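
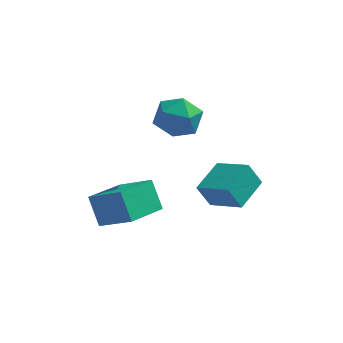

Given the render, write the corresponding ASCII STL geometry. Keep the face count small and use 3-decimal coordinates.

solid 
facet normal -0.454 0.080 0.888
outer loop
vertex -2.742 1.325 4.159
vertex -2.496 0.228 4.383
vertex -1.76 1.054 4.685
endloop
endfacet
facet normal -0.174 0.705 0.687
outer loop
vertex -2.742 1.325 4.159
vertex -1.76 1.054 4.685
vertex -1.769 1.853 3.863
endloop
endfacet
facet normal -0.462 0.885 0.060
outer loop
vertex -2.742 1.325 4.159
vertex -1.769 1.853 3.863
vertex -2.509 1.521 3.054
endloop
endfacet
facet normal -0.920 0.371 -0.128
outer loop
vertex -2.742 1.325 4.159
vertex -2.509 1.521 3.054
vertex -2.959 0.517 3.375
endloop
endfacet
facet normal -0.915 -0.127 0.384
outer loop
vertex -2.742 1.325 4.159
vertex -2.959 0.517 3.375
vertex -2.496 0.228 4.383
endloop
endfacet
facet normal 0.527 0.612 0.589
outer loop
vertex -1.769 1.853 3.863
vertex -1.76 1.054 4.685
vertex -0.921 1.083 3.905
endloop
endfacet
facet normal 0.074 -0.400 0.913
outer loop
vertex -1.76 1.054 4.685
vertex -2.496 0.228 4.383
vertex -1.371 0.079 4.226
endloop
endfacet
facet normal -0.672 -0.734 0.098
outer loop
vertex -2.496 0.228 4.383
vertex -2.959 0.517 3.375
vertex -2.111 -0.253 3.417
endloop
endfacet
facet normal -0.680 0.072 -0.729
outer loop
vertex -2.959 0.517 3.375
vertex -2.509 1.521 3.054
vertex -2.12 0.546 2.595
endloop
endfacet
facet normal 0.060 0.903 -0.426
outer loop
vertex -2.509 1.521 3.054
vertex -1.769 1.853 3.863
vertex -1.384 1.372 2.897
endloop
endfacet
facet normal 0.920 -0.371 0.128
outer loop
vertex -1.138 0.275 3.121
vertex -0.921 1.083 3.905
vertex -1.371 0.079 4.226
endloop
endfacet
facet normal 0.462 -0.885 -0.060
outer loop
vertex -1.138 0.275 3.121
vertex -1.371 0.079 4.226
vertex -2.111 -0.253 3.417
endloop
endfacet
facet normal 0.174 -0.705 -0.687
outer loop
vertex -1.138 0.275 3.121
vertex -2.111 -0.253 3.417
vertex -2.12 0.546 2.595
endloop
endfacet
facet normal 0.454 -0.080 -0.888
outer loop
vertex -1.138 0.275 3.121
vertex -2.12 0.546 2.595
vertex -1.384 1.372 2.897
endloop
endfacet
facet normal 0.915 0.127 -0.384
outer loop
vertex -1.138 0.275 3.121
vertex -1.384 1.372 2.897
vertex -0.921 1.083 3.905
endloop
endfacet
facet normal 0.680 -0.072 0.729
outer loop
vertex -1.371 0.079 4.226
vertex -0.921 1.083 3.905
vertex -1.76 1.054 4.685
endloop
endfacet
facet normal -0.060 -0.903 0.426
outer loop
vertex -2.111 -0.253 3.417
vertex -1.371 0.079 4.226
vertex -2.496 0.228 4.383
endloop
endfacet
facet normal -0.527 -0.612 -0.589
outer loop
vertex -2.12 0.546 2.595
vertex -2.111 -0.253 3.417
vertex -2.959 0.517 3.375
endloop
endfacet
facet normal -0.074 0.400 -0.913
outer loop
vertex -1.384 1.372 2.897
vertex -2.12 0.546 2.595
vertex -2.509 1.521 3.054
endloop
endfacet
facet normal 0.672 0.734 -0.098
outer loop
vertex -0.921 1.083 3.905
vertex -1.384 1.372 2.897
vertex -1.769 1.853 3.863
endloop
endfacet
facet normal -0.789 0.454 -0.414
outer loop
vertex -1.025 -0.166 -0.057
vertex -0.344 1.375 0.335
vertex -0.441 -0.147 -1.15
endloop
endfacet
facet normal -0.394 -0.891 -0.226
outer loop
vertex 0.964 -0.955 -0.415
vertex -1.025 -0.166 -0.057
vertex -0.441 -0.147 -1.15
endloop
endfacet
facet normal -0.789 0.454 -0.414
outer loop
vertex -0.441 -0.147 -1.15
vertex -0.344 1.375 0.335
vertex 0.24 1.394 -0.759
endloop
endfacet
facet normal 0.471 0.016 -0.882
outer loop
vertex 0.24 1.394 -0.759
vertex 0.964 -0.955 -0.415
vertex -0.441 -0.147 -1.15
endloop
endfacet
facet normal -0.471 -0.016 0.882
outer loop
vertex -1.025 -0.166 -0.057
vertex 1.061 0.567 1.07
vertex -0.344 1.375 0.335
endloop
endfacet
facet normal -0.394 -0.891 -0.226
outer loop
vertex 0.38 -0.974 0.679
vertex -1.025 -0.166 -0.057
vertex 0.964 -0.955 -0.415
endloop
endfacet
facet normal -0.471 -0.016 0.882
outer loop
vertex 0.38 -0.974 0.679
vertex 1.061 0.567 1.07
vertex -1.025 -0.166 -0.057
endloop
endfacet
facet normal 0.394 0.891 0.226
outer loop
vertex -0.344 1.375 0.335
vertex 1.061 0.567 1.07
vertex 0.24 1.394 -0.759
endloop
endfacet
facet normal 0.471 0.016 -0.882
outer loop
vertex 1.645 0.586 -0.023
vertex 0.964 -0.955 -0.415
vertex 0.24 1.394 -0.759
endloop
endfacet
facet normal 0.394 0.891 0.226
outer loop
vertex 0.24 1.394 -0.759
vertex 1.061 0.567 1.07
vertex 1.645 0.586 -0.023
endloop
endfacet
facet normal 0.789 -0.454 0.413
outer loop
vertex 1.645 0.586 -0.023
vertex 0.38 -0.974 0.679
vertex 0.964 -0.955 -0.415
endloop
endfacet
facet normal 0.789 -0.454 0.414
outer loop
vertex 1.061 0.567 1.07
vertex 0.38 -0.974 0.679
vertex 1.645 0.586 -0.023
endloop
endfacet
facet normal -0.370 0.477 0.797
outer loop
vertex -3.783 -2.701 1.55
vertex -2.76 -1.1 1.068
vertex -5.235 -2.086 0.508
endloop
endfacet
facet normal -0.522 -0.817 0.245
outer loop
vertex -4.68 -2.8 -0.688
vertex -3.783 -2.701 1.55
vertex -5.235 -2.086 0.508
endloop
endfacet
facet normal -0.370 0.476 0.798
outer loop
vertex -5.235 -2.086 0.508
vertex -2.76 -1.1 1.068
vertex -4.212 -0.485 0.027
endloop
endfacet
facet normal -0.768 0.326 -0.551
outer loop
vertex -4.212 -0.485 0.027
vertex -4.68 -2.8 -0.688
vertex -5.235 -2.086 0.508
endloop
endfacet
facet normal 0.769 -0.325 0.551
outer loop
vertex -3.783 -2.701 1.55
vertex -2.205 -1.814 -0.128
vertex -2.76 -1.1 1.068
endloop
endfacet
facet normal -0.522 -0.817 0.245
outer loop
vertex -3.228 -3.415 0.353
vertex -3.783 -2.701 1.55
vertex -4.68 -2.8 -0.688
endloop
endfacet
facet normal 0.769 -0.326 0.551
outer loop
vertex -3.228 -3.415 0.353
vertex -2.205 -1.814 -0.128
vertex -3.783 -2.701 1.55
endloop
endfacet
facet normal 0.522 0.817 -0.245
outer loop
vertex -2.76 -1.1 1.068
vertex -2.205 -1.814 -0.128
vertex -4.212 -0.485 0.027
endloop
endfacet
facet normal -0.769 0.325 -0.551
outer loop
vertex -3.657 -1.199 -1.17
vertex -4.68 -2.8 -0.688
vertex -4.212 -0.485 0.027
endloop
endfacet
facet normal 0.522 0.817 -0.245
outer loop
vertex -4.212 -0.485 0.027
vertex -2.205 -1.814 -0.128
vertex -3.657 -1.199 -1.17
endloop
endfacet
facet normal 0.370 -0.477 -0.798
outer loop
vertex -3.657 -1.199 -1.17
vertex -3.228 -3.415 0.353
vertex -4.68 -2.8 -0.688
endloop
endfacet
facet normal 0.371 -0.476 -0.797
outer loop
vertex -2.205 -1.814 -0.128
vertex -3.228 -3.415 0.353
vertex -3.657 -1.199 -1.17
endloop
endfacet

endsolid


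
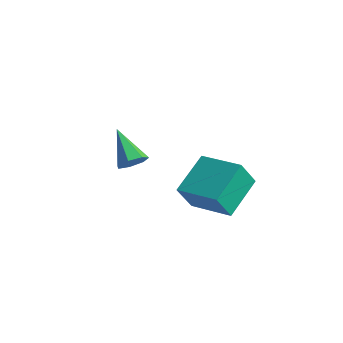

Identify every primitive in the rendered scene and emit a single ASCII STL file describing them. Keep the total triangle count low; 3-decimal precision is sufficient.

solid 
facet normal -0.977 -0.053 -0.208
outer loop
vertex 0.796 -0.654 -0.23
vertex 0.537 0.998 0.562
vertex 1.006 -0.077 -1.364
endloop
endfacet
facet normal 0.140 -0.893 -0.428
outer loop
vertex 2.803 0.022 -0.982
vertex 0.796 -0.654 -0.23
vertex 1.006 -0.077 -1.364
endloop
endfacet
facet normal -0.977 -0.054 -0.208
outer loop
vertex 1.006 -0.077 -1.364
vertex 0.537 0.998 0.562
vertex 0.746 1.575 -0.572
endloop
endfacet
facet normal 0.162 0.447 -0.880
outer loop
vertex 0.746 1.575 -0.572
vertex 2.803 0.022 -0.982
vertex 1.006 -0.077 -1.364
endloop
endfacet
facet normal -0.162 -0.447 0.880
outer loop
vertex 0.796 -0.654 -0.23
vertex 2.334 1.097 0.944
vertex 0.537 0.998 0.562
endloop
endfacet
facet normal 0.140 -0.893 -0.428
outer loop
vertex 2.594 -0.555 0.152
vertex 0.796 -0.654 -0.23
vertex 2.803 0.022 -0.982
endloop
endfacet
facet normal -0.162 -0.447 0.880
outer loop
vertex 2.594 -0.555 0.152
vertex 2.334 1.097 0.944
vertex 0.796 -0.654 -0.23
endloop
endfacet
facet normal -0.140 0.893 0.428
outer loop
vertex 0.537 0.998 0.562
vertex 2.334 1.097 0.944
vertex 0.746 1.575 -0.572
endloop
endfacet
facet normal 0.162 0.447 -0.880
outer loop
vertex 2.544 1.674 -0.19
vertex 2.803 0.022 -0.982
vertex 0.746 1.575 -0.572
endloop
endfacet
facet normal -0.140 0.893 0.428
outer loop
vertex 0.746 1.575 -0.572
vertex 2.334 1.097 0.944
vertex 2.544 1.674 -0.19
endloop
endfacet
facet normal 0.977 0.054 0.207
outer loop
vertex 2.544 1.674 -0.19
vertex 2.594 -0.555 0.152
vertex 2.803 0.022 -0.982
endloop
endfacet
facet normal 0.977 0.054 0.208
outer loop
vertex 2.334 1.097 0.944
vertex 2.594 -0.555 0.152
vertex 2.544 1.674 -0.19
endloop
endfacet
facet normal 0.754 -0.296 -0.587
outer loop
vertex -1.75 0.635 -0.537
vertex -2.084 0.101 -0.697
vertex -2.084 0.681 -0.989
endloop
endfacet
facet normal 0.022 0.996 0.085
outer loop
vertex -1.75 0.635 -0.537
vertex -2.084 0.681 -0.989
vertex -3.356 0.599 0.297
endloop
endfacet
facet normal 0.754 -0.296 -0.587
outer loop
vertex -2.084 0.681 -0.989
vertex -2.084 0.101 -0.697
vertex -2.418 0.29 -1.221
endloop
endfacet
facet normal -0.517 0.718 -0.466
outer loop
vertex -2.084 0.681 -0.989
vertex -2.418 0.29 -1.221
vertex -3.356 0.599 0.297
endloop
endfacet
facet normal 0.753 -0.297 -0.587
outer loop
vertex -2.418 0.29 -1.221
vertex -2.084 0.101 -0.697
vertex -2.501 -0.243 -1.058
endloop
endfacet
facet normal -0.853 -0.027 -0.522
outer loop
vertex -2.418 0.29 -1.221
vertex -2.501 -0.243 -1.058
vertex -3.356 0.599 0.297
endloop
endfacet
facet normal 0.753 -0.295 -0.588
outer loop
vertex -2.501 -0.243 -1.058
vertex -2.084 0.101 -0.697
vertex -2.269 -0.518 -0.623
endloop
endfacet
facet normal -0.732 -0.680 -0.039
outer loop
vertex -2.501 -0.243 -1.058
vertex -2.269 -0.518 -0.623
vertex -3.356 0.599 0.297
endloop
endfacet
facet normal 0.753 -0.295 -0.588
outer loop
vertex -2.269 -0.518 -0.623
vertex -2.084 0.101 -0.697
vertex -1.898 -0.327 -0.244
endloop
endfacet
facet normal -0.246 -0.747 0.617
outer loop
vertex -2.269 -0.518 -0.623
vertex -1.898 -0.327 -0.244
vertex -3.356 0.599 0.297
endloop
endfacet
facet normal 0.753 -0.295 -0.588
outer loop
vertex -1.898 -0.327 -0.244
vertex -2.084 0.101 -0.697
vertex -1.667 0.186 -0.206
endloop
endfacet
facet normal 0.240 -0.179 0.954
outer loop
vertex -1.898 -0.327 -0.244
vertex -1.667 0.186 -0.206
vertex -3.356 0.599 0.297
endloop
endfacet
facet normal 0.753 -0.295 -0.588
outer loop
vertex -1.667 0.186 -0.206
vertex -2.084 0.101 -0.697
vertex -1.75 0.635 -0.537
endloop
endfacet
facet normal 0.360 0.596 0.718
outer loop
vertex -1.667 0.186 -0.206
vertex -1.75 0.635 -0.537
vertex -3.356 0.599 0.297
endloop
endfacet

endsolid


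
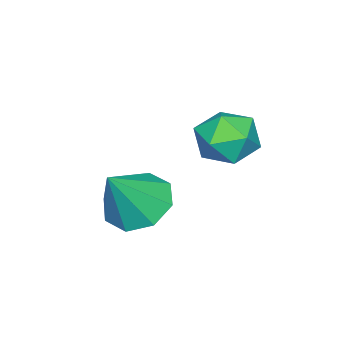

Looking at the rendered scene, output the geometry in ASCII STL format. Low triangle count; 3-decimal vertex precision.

solid 
facet normal -0.811 0.584 0.040
outer loop
vertex -3.21 -0.383 0.22
vertex -3.784 -1.185 0.292
vertex -3.433 -0.754 1.109
endloop
endfacet
facet normal -0.244 0.915 0.321
outer loop
vertex -3.21 -0.383 0.22
vertex -3.433 -0.754 1.109
vertex -2.514 -0.442 0.919
endloop
endfacet
facet normal 0.263 0.948 -0.181
outer loop
vertex -3.21 -0.383 0.22
vertex -2.514 -0.442 0.919
vertex -2.297 -0.681 -0.015
endloop
endfacet
facet normal 0.009 0.637 -0.771
outer loop
vertex -3.21 -0.383 0.22
vertex -2.297 -0.681 -0.015
vertex -3.082 -1.139 -0.403
endloop
endfacet
facet normal -0.655 0.412 -0.634
outer loop
vertex -3.21 -0.383 0.22
vertex -3.082 -1.139 -0.403
vertex -3.784 -1.185 0.292
endloop
endfacet
facet normal 0.003 0.515 0.857
outer loop
vertex -2.514 -0.442 0.919
vertex -3.433 -0.754 1.109
vertex -2.658 -1.281 1.423
endloop
endfacet
facet normal -0.915 -0.021 0.404
outer loop
vertex -3.433 -0.754 1.109
vertex -3.784 -1.185 0.292
vertex -3.443 -1.739 1.035
endloop
endfacet
facet normal -0.661 -0.300 -0.688
outer loop
vertex -3.784 -1.185 0.292
vertex -3.082 -1.139 -0.403
vertex -3.226 -1.978 0.101
endloop
endfacet
facet normal 0.412 0.064 -0.909
outer loop
vertex -3.082 -1.139 -0.403
vertex -2.297 -0.681 -0.015
vertex -2.307 -1.666 -0.089
endloop
endfacet
facet normal 0.822 0.567 0.046
outer loop
vertex -2.297 -0.681 -0.015
vertex -2.514 -0.442 0.919
vertex -1.956 -1.235 0.728
endloop
endfacet
facet normal -0.009 -0.637 0.771
outer loop
vertex -2.53 -2.037 0.8
vertex -2.658 -1.281 1.423
vertex -3.443 -1.739 1.035
endloop
endfacet
facet normal -0.263 -0.948 0.181
outer loop
vertex -2.53 -2.037 0.8
vertex -3.443 -1.739 1.035
vertex -3.226 -1.978 0.101
endloop
endfacet
facet normal 0.244 -0.915 -0.321
outer loop
vertex -2.53 -2.037 0.8
vertex -3.226 -1.978 0.101
vertex -2.307 -1.666 -0.089
endloop
endfacet
facet normal 0.811 -0.584 -0.040
outer loop
vertex -2.53 -2.037 0.8
vertex -2.307 -1.666 -0.089
vertex -1.956 -1.235 0.728
endloop
endfacet
facet normal 0.655 -0.412 0.634
outer loop
vertex -2.53 -2.037 0.8
vertex -1.956 -1.235 0.728
vertex -2.658 -1.281 1.423
endloop
endfacet
facet normal -0.412 -0.064 0.909
outer loop
vertex -3.443 -1.739 1.035
vertex -2.658 -1.281 1.423
vertex -3.433 -0.754 1.109
endloop
endfacet
facet normal -0.822 -0.567 -0.046
outer loop
vertex -3.226 -1.978 0.101
vertex -3.443 -1.739 1.035
vertex -3.784 -1.185 0.292
endloop
endfacet
facet normal -0.003 -0.515 -0.857
outer loop
vertex -2.307 -1.666 -0.089
vertex -3.226 -1.978 0.101
vertex -3.082 -1.139 -0.403
endloop
endfacet
facet normal 0.915 0.021 -0.404
outer loop
vertex -1.956 -1.235 0.728
vertex -2.307 -1.666 -0.089
vertex -2.297 -0.681 -0.015
endloop
endfacet
facet normal 0.661 0.300 0.688
outer loop
vertex -2.658 -1.281 1.423
vertex -1.956 -1.235 0.728
vertex -2.514 -0.442 0.919
endloop
endfacet
facet normal -0.579 0.139 -0.803
outer loop
vertex -1.604 -2.712 -2.719
vertex -2.203 -3.577 -2.437
vertex -2.243 -2.509 -2.223
endloop
endfacet
facet normal 0.516 0.784 0.344
outer loop
vertex -1.604 -2.712 -2.719
vertex -2.243 -2.509 -2.223
vertex -1.097 -3.843 -0.903
endloop
endfacet
facet normal -0.579 0.139 -0.803
outer loop
vertex -2.243 -2.509 -2.223
vertex -2.203 -3.577 -2.437
vertex -2.859 -2.932 -1.852
endloop
endfacet
facet normal -0.035 0.687 0.725
outer loop
vertex -2.243 -2.509 -2.223
vertex -2.859 -2.932 -1.852
vertex -1.097 -3.843 -0.903
endloop
endfacet
facet normal -0.579 0.140 -0.803
outer loop
vertex -2.859 -2.932 -1.852
vertex -2.203 -3.577 -2.437
vertex -3.091 -3.733 -1.824
endloop
endfacet
facet normal -0.408 0.150 0.901
outer loop
vertex -2.859 -2.932 -1.852
vertex -3.091 -3.733 -1.824
vertex -1.097 -3.843 -0.903
endloop
endfacet
facet normal -0.579 0.140 -0.803
outer loop
vertex -3.091 -3.733 -1.824
vertex -2.203 -3.577 -2.437
vertex -2.803 -4.442 -2.155
endloop
endfacet
facet normal -0.383 -0.514 0.768
outer loop
vertex -3.091 -3.733 -1.824
vertex -2.803 -4.442 -2.155
vertex -1.097 -3.843 -0.903
endloop
endfacet
facet normal -0.579 0.139 -0.804
outer loop
vertex -2.803 -4.442 -2.155
vertex -2.203 -3.577 -2.437
vertex -2.163 -4.645 -2.651
endloop
endfacet
facet normal 0.024 -0.914 0.405
outer loop
vertex -2.803 -4.442 -2.155
vertex -2.163 -4.645 -2.651
vertex -1.097 -3.843 -0.903
endloop
endfacet
facet normal -0.579 0.139 -0.803
outer loop
vertex -2.163 -4.645 -2.651
vertex -2.203 -3.577 -2.437
vertex -1.547 -4.222 -3.022
endloop
endfacet
facet normal 0.576 -0.817 0.024
outer loop
vertex -2.163 -4.645 -2.651
vertex -1.547 -4.222 -3.022
vertex -1.097 -3.843 -0.903
endloop
endfacet
facet normal -0.579 0.139 -0.803
outer loop
vertex -1.547 -4.222 -3.022
vertex -2.203 -3.577 -2.437
vertex -1.316 -3.421 -3.05
endloop
endfacet
facet normal 0.948 -0.279 -0.152
outer loop
vertex -1.547 -4.222 -3.022
vertex -1.316 -3.421 -3.05
vertex -1.097 -3.843 -0.903
endloop
endfacet
facet normal -0.579 0.139 -0.803
outer loop
vertex -1.316 -3.421 -3.05
vertex -2.203 -3.577 -2.437
vertex -1.604 -2.712 -2.719
endloop
endfacet
facet normal 0.923 0.384 -0.019
outer loop
vertex -1.316 -3.421 -3.05
vertex -1.604 -2.712 -2.719
vertex -1.097 -3.843 -0.903
endloop
endfacet

endsolid


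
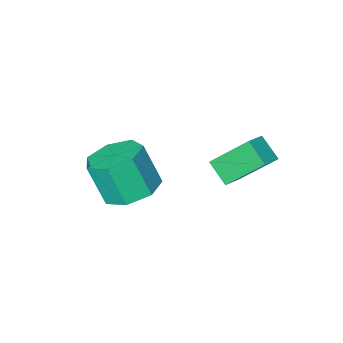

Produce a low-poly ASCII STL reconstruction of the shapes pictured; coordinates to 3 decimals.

solid 
facet normal -0.209 0.360 -0.909
outer loop
vertex 0.034 -0.63 -2.153
vertex -1.012 -0.677 -1.931
vertex -0.331 0.132 -1.767
endloop
endfacet
facet normal 0.895 0.444 -0.030
outer loop
vertex 0.034 -0.63 -2.153
vertex -0.331 0.132 -1.767
vertex 0.398 -1.256 -0.571
endloop
endfacet
facet normal 0.895 0.444 -0.030
outer loop
vertex 0.398 -1.256 -0.571
vertex -0.331 0.132 -1.767
vertex 0.033 -0.494 -0.185
endloop
endfacet
facet normal 0.209 -0.360 0.909
outer loop
vertex 0.398 -1.256 -0.571
vertex 0.033 -0.494 -0.185
vertex -0.648 -1.303 -0.349
endloop
endfacet
facet normal -0.209 0.360 -0.909
outer loop
vertex -0.331 0.132 -1.767
vertex -1.012 -0.677 -1.931
vertex -1.209 0.285 -1.505
endloop
endfacet
facet normal 0.251 0.918 0.306
outer loop
vertex -0.331 0.132 -1.767
vertex -1.209 0.285 -1.505
vertex 0.033 -0.494 -0.185
endloop
endfacet
facet normal 0.251 0.918 0.306
outer loop
vertex 0.033 -0.494 -0.185
vertex -1.209 0.285 -1.505
vertex -0.844 -0.342 0.077
endloop
endfacet
facet normal 0.209 -0.360 0.909
outer loop
vertex 0.033 -0.494 -0.185
vertex -0.844 -0.342 0.077
vertex -0.648 -1.303 -0.349
endloop
endfacet
facet normal -0.210 0.360 -0.909
outer loop
vertex -1.209 0.285 -1.505
vertex -1.012 -0.677 -1.931
vertex -1.938 -0.287 -1.563
endloop
endfacet
facet normal -0.583 0.701 0.412
outer loop
vertex -1.209 0.285 -1.505
vertex -1.938 -0.287 -1.563
vertex -0.844 -0.342 0.077
endloop
endfacet
facet normal -0.582 0.702 0.411
outer loop
vertex -0.844 -0.342 0.077
vertex -1.938 -0.287 -1.563
vertex -1.574 -0.913 0.019
endloop
endfacet
facet normal 0.210 -0.360 0.909
outer loop
vertex -0.844 -0.342 0.077
vertex -1.574 -0.913 0.019
vertex -0.648 -1.303 -0.349
endloop
endfacet
facet normal -0.209 0.361 -0.909
outer loop
vertex -1.938 -0.287 -1.563
vertex -1.012 -0.677 -1.931
vertex -1.97 -1.152 -1.899
endloop
endfacet
facet normal -0.977 -0.044 0.207
outer loop
vertex -1.938 -0.287 -1.563
vertex -1.97 -1.152 -1.899
vertex -1.574 -0.913 0.019
endloop
endfacet
facet normal -0.977 -0.044 0.207
outer loop
vertex -1.574 -0.913 0.019
vertex -1.97 -1.152 -1.899
vertex -1.606 -1.778 -0.317
endloop
endfacet
facet normal 0.209 -0.361 0.909
outer loop
vertex -1.574 -0.913 0.019
vertex -1.606 -1.778 -0.317
vertex -0.648 -1.303 -0.349
endloop
endfacet
facet normal -0.209 0.360 -0.909
outer loop
vertex -1.97 -1.152 -1.899
vertex -1.012 -0.677 -1.931
vertex -1.281 -1.659 -2.258
endloop
endfacet
facet normal -0.636 -0.756 -0.153
outer loop
vertex -1.97 -1.152 -1.899
vertex -1.281 -1.659 -2.258
vertex -1.606 -1.778 -0.317
endloop
endfacet
facet normal -0.637 -0.756 -0.153
outer loop
vertex -1.606 -1.778 -0.317
vertex -1.281 -1.659 -2.258
vertex -0.917 -2.286 -0.676
endloop
endfacet
facet normal 0.209 -0.360 0.909
outer loop
vertex -1.606 -1.778 -0.317
vertex -0.917 -2.286 -0.676
vertex -0.648 -1.303 -0.349
endloop
endfacet
facet normal -0.209 0.360 -0.909
outer loop
vertex -1.281 -1.659 -2.258
vertex -1.012 -0.677 -1.931
vertex -0.389 -1.427 -2.371
endloop
endfacet
facet normal 0.183 -0.899 -0.398
outer loop
vertex -1.281 -1.659 -2.258
vertex -0.389 -1.427 -2.371
vertex -0.917 -2.286 -0.676
endloop
endfacet
facet normal 0.184 -0.899 -0.398
outer loop
vertex -0.917 -2.286 -0.676
vertex -0.389 -1.427 -2.371
vertex -0.025 -2.053 -0.789
endloop
endfacet
facet normal 0.209 -0.360 0.909
outer loop
vertex -0.917 -2.286 -0.676
vertex -0.025 -2.053 -0.789
vertex -0.648 -1.303 -0.349
endloop
endfacet
facet normal -0.209 0.360 -0.909
outer loop
vertex -0.389 -1.427 -2.371
vertex -1.012 -0.677 -1.931
vertex 0.034 -0.63 -2.153
endloop
endfacet
facet normal 0.865 -0.365 -0.344
outer loop
vertex -0.389 -1.427 -2.371
vertex 0.034 -0.63 -2.153
vertex -0.025 -2.053 -0.789
endloop
endfacet
facet normal 0.865 -0.365 -0.344
outer loop
vertex -0.025 -2.053 -0.789
vertex 0.034 -0.63 -2.153
vertex 0.398 -1.256 -0.571
endloop
endfacet
facet normal 0.209 -0.360 0.909
outer loop
vertex -0.025 -2.053 -0.789
vertex 0.398 -1.256 -0.571
vertex -0.648 -1.303 -0.349
endloop
endfacet
facet normal -0.841 -0.406 -0.358
outer loop
vertex -3.363 1.242 0.321
vertex -4.322 2.087 1.616
vertex -3.49 2.06 -0.308
endloop
endfacet
facet normal 0.527 -0.465 -0.711
outer loop
vertex -2.758 2.413 0.004
vertex -3.363 1.242 0.321
vertex -3.49 2.06 -0.308
endloop
endfacet
facet normal -0.841 -0.405 -0.358
outer loop
vertex -3.49 2.06 -0.308
vertex -4.322 2.087 1.616
vertex -4.449 2.906 0.988
endloop
endfacet
facet normal -0.122 0.787 -0.604
outer loop
vertex -4.449 2.906 0.988
vertex -2.758 2.413 0.004
vertex -3.49 2.06 -0.308
endloop
endfacet
facet normal 0.122 -0.787 0.604
outer loop
vertex -3.363 1.242 0.321
vertex -3.59 2.44 1.928
vertex -4.322 2.087 1.616
endloop
endfacet
facet normal 0.526 -0.465 -0.712
outer loop
vertex -2.631 1.594 0.632
vertex -3.363 1.242 0.321
vertex -2.758 2.413 0.004
endloop
endfacet
facet normal 0.122 -0.787 0.604
outer loop
vertex -2.631 1.594 0.632
vertex -3.59 2.44 1.928
vertex -3.363 1.242 0.321
endloop
endfacet
facet normal -0.527 0.464 0.712
outer loop
vertex -4.322 2.087 1.616
vertex -3.59 2.44 1.928
vertex -4.449 2.906 0.988
endloop
endfacet
facet normal -0.122 0.787 -0.604
outer loop
vertex -3.717 3.258 1.299
vertex -2.758 2.413 0.004
vertex -4.449 2.906 0.988
endloop
endfacet
facet normal -0.526 0.466 0.712
outer loop
vertex -4.449 2.906 0.988
vertex -3.59 2.44 1.928
vertex -3.717 3.258 1.299
endloop
endfacet
facet normal 0.841 0.405 0.358
outer loop
vertex -3.717 3.258 1.299
vertex -2.631 1.594 0.632
vertex -2.758 2.413 0.004
endloop
endfacet
facet normal 0.841 0.406 0.358
outer loop
vertex -3.59 2.44 1.928
vertex -2.631 1.594 0.632
vertex -3.717 3.258 1.299
endloop
endfacet

endsolid


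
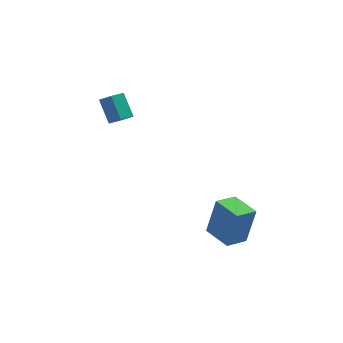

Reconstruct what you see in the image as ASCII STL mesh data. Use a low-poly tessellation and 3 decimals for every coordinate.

solid 
facet normal 0.405 -0.529 -0.746
outer loop
vertex -0.489 -0.855 0.423
vertex -0.885 -1.233 0.476
vertex -0.955 -0.807 0.136
endloop
endfacet
facet normal 0.341 0.844 -0.413
outer loop
vertex -0.489 -0.855 0.423
vertex -0.955 -0.807 0.136
vertex -0.94 -0.268 1.251
endloop
endfacet
facet normal 0.340 0.845 -0.413
outer loop
vertex -0.94 -0.268 1.251
vertex -0.955 -0.807 0.136
vertex -1.406 -0.221 0.963
endloop
endfacet
facet normal -0.407 0.528 0.745
outer loop
vertex -0.94 -0.268 1.251
vertex -1.406 -0.221 0.963
vertex -1.335 -0.647 1.304
endloop
endfacet
facet normal 0.406 -0.528 -0.746
outer loop
vertex -0.955 -0.807 0.136
vertex -0.885 -1.233 0.476
vertex -1.351 -1.185 0.188
endloop
endfacet
facet normal -0.562 0.498 -0.660
outer loop
vertex -0.955 -0.807 0.136
vertex -1.351 -1.185 0.188
vertex -1.406 -0.221 0.963
endloop
endfacet
facet normal -0.563 0.498 -0.659
outer loop
vertex -1.406 -0.221 0.963
vertex -1.351 -1.185 0.188
vertex -1.802 -0.599 1.016
endloop
endfacet
facet normal -0.405 0.529 0.745
outer loop
vertex -1.406 -0.221 0.963
vertex -1.802 -0.599 1.016
vertex -1.335 -0.647 1.304
endloop
endfacet
facet normal 0.406 -0.528 -0.746
outer loop
vertex -1.351 -1.185 0.188
vertex -0.885 -1.233 0.476
vertex -1.28 -1.612 0.529
endloop
endfacet
facet normal -0.905 -0.348 -0.247
outer loop
vertex -1.351 -1.185 0.188
vertex -1.28 -1.612 0.529
vertex -1.802 -0.599 1.016
endloop
endfacet
facet normal -0.905 -0.348 -0.246
outer loop
vertex -1.802 -0.599 1.016
vertex -1.28 -1.612 0.529
vertex -1.731 -1.025 1.357
endloop
endfacet
facet normal -0.405 0.529 0.745
outer loop
vertex -1.802 -0.599 1.016
vertex -1.731 -1.025 1.357
vertex -1.335 -0.647 1.304
endloop
endfacet
facet normal 0.407 -0.528 -0.745
outer loop
vertex -1.28 -1.612 0.529
vertex -0.885 -1.233 0.476
vertex -0.814 -1.659 0.817
endloop
endfacet
facet normal -0.341 -0.845 0.413
outer loop
vertex -1.28 -1.612 0.529
vertex -0.814 -1.659 0.817
vertex -1.731 -1.025 1.357
endloop
endfacet
facet normal -0.341 -0.845 0.413
outer loop
vertex -1.731 -1.025 1.357
vertex -0.814 -1.659 0.817
vertex -1.265 -1.073 1.644
endloop
endfacet
facet normal -0.405 0.529 0.746
outer loop
vertex -1.731 -1.025 1.357
vertex -1.265 -1.073 1.644
vertex -1.335 -0.647 1.304
endloop
endfacet
facet normal 0.405 -0.529 -0.745
outer loop
vertex -0.814 -1.659 0.817
vertex -0.885 -1.233 0.476
vertex -0.418 -1.281 0.764
endloop
endfacet
facet normal 0.563 -0.498 0.660
outer loop
vertex -0.814 -1.659 0.817
vertex -0.418 -1.281 0.764
vertex -1.265 -1.073 1.644
endloop
endfacet
facet normal 0.563 -0.499 0.659
outer loop
vertex -1.265 -1.073 1.644
vertex -0.418 -1.281 0.764
vertex -0.869 -0.695 1.592
endloop
endfacet
facet normal -0.406 0.528 0.746
outer loop
vertex -1.265 -1.073 1.644
vertex -0.869 -0.695 1.592
vertex -1.335 -0.647 1.304
endloop
endfacet
facet normal 0.405 -0.529 -0.745
outer loop
vertex -0.418 -1.281 0.764
vertex -0.885 -1.233 0.476
vertex -0.489 -0.855 0.423
endloop
endfacet
facet normal 0.905 0.348 0.246
outer loop
vertex -0.418 -1.281 0.764
vertex -0.489 -0.855 0.423
vertex -0.869 -0.695 1.592
endloop
endfacet
facet normal 0.905 0.347 0.247
outer loop
vertex -0.869 -0.695 1.592
vertex -0.489 -0.855 0.423
vertex -0.94 -0.268 1.251
endloop
endfacet
facet normal -0.406 0.528 0.746
outer loop
vertex -0.869 -0.695 1.592
vertex -0.94 -0.268 1.251
vertex -1.335 -0.647 1.304
endloop
endfacet
facet normal -0.660 -0.717 0.224
outer loop
vertex 3.733 -3.708 -2.551
vertex 2.865 -2.883 -2.471
vertex 3.407 -3.898 -4.117
endloop
endfacet
facet normal 0.723 -0.688 -0.067
outer loop
vertex 4.035 -3.217 -4.329
vertex 3.733 -3.708 -2.551
vertex 3.407 -3.898 -4.117
endloop
endfacet
facet normal -0.661 -0.716 0.224
outer loop
vertex 3.407 -3.898 -4.117
vertex 2.865 -2.883 -2.471
vertex 2.54 -3.072 -4.036
endloop
endfacet
facet normal -0.202 -0.117 -0.972
outer loop
vertex 2.54 -3.072 -4.036
vertex 4.035 -3.217 -4.329
vertex 3.407 -3.898 -4.117
endloop
endfacet
facet normal 0.201 0.117 0.973
outer loop
vertex 3.733 -3.708 -2.551
vertex 3.493 -2.202 -2.683
vertex 2.865 -2.883 -2.471
endloop
endfacet
facet normal 0.723 -0.688 -0.067
outer loop
vertex 4.36 -3.028 -2.764
vertex 3.733 -3.708 -2.551
vertex 4.035 -3.217 -4.329
endloop
endfacet
facet normal 0.203 0.118 0.972
outer loop
vertex 4.36 -3.028 -2.764
vertex 3.493 -2.202 -2.683
vertex 3.733 -3.708 -2.551
endloop
endfacet
facet normal -0.723 0.688 0.067
outer loop
vertex 2.865 -2.883 -2.471
vertex 3.493 -2.202 -2.683
vertex 2.54 -3.072 -4.036
endloop
endfacet
facet normal -0.202 -0.118 -0.972
outer loop
vertex 3.167 -2.392 -4.249
vertex 4.035 -3.217 -4.329
vertex 2.54 -3.072 -4.036
endloop
endfacet
facet normal -0.723 0.688 0.067
outer loop
vertex 2.54 -3.072 -4.036
vertex 3.493 -2.202 -2.683
vertex 3.167 -2.392 -4.249
endloop
endfacet
facet normal 0.661 0.717 -0.224
outer loop
vertex 3.167 -2.392 -4.249
vertex 4.36 -3.028 -2.764
vertex 4.035 -3.217 -4.329
endloop
endfacet
facet normal 0.661 0.716 -0.224
outer loop
vertex 3.493 -2.202 -2.683
vertex 4.36 -3.028 -2.764
vertex 3.167 -2.392 -4.249
endloop
endfacet

endsolid


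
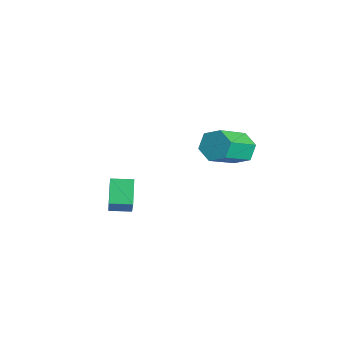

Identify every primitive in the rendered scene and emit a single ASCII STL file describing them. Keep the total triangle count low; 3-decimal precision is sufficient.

solid 
facet normal -0.136 0.718 -0.682
outer loop
vertex 2.309 3.272 2.885
vertex 1.81 2.84 2.53
vertex 1.583 3.309 3.069
endloop
endfacet
facet normal 0.210 0.694 0.689
outer loop
vertex 2.309 3.272 2.885
vertex 1.583 3.309 3.069
vertex 2.61 1.692 4.385
endloop
endfacet
facet normal 0.211 0.694 0.688
outer loop
vertex 2.61 1.692 4.385
vertex 1.583 3.309 3.069
vertex 1.884 1.729 4.57
endloop
endfacet
facet normal 0.137 -0.719 0.682
outer loop
vertex 2.61 1.692 4.385
vertex 1.884 1.729 4.57
vertex 2.11 1.26 4.03
endloop
endfacet
facet normal -0.136 0.718 -0.682
outer loop
vertex 1.583 3.309 3.069
vertex 1.81 2.84 2.53
vertex 1.084 2.877 2.714
endloop
endfacet
facet normal -0.733 0.389 0.557
outer loop
vertex 1.583 3.309 3.069
vertex 1.084 2.877 2.714
vertex 1.884 1.729 4.57
endloop
endfacet
facet normal -0.733 0.390 0.557
outer loop
vertex 1.884 1.729 4.57
vertex 1.084 2.877 2.714
vertex 1.384 1.297 4.215
endloop
endfacet
facet normal 0.137 -0.719 0.682
outer loop
vertex 1.884 1.729 4.57
vertex 1.384 1.297 4.215
vertex 2.11 1.26 4.03
endloop
endfacet
facet normal -0.136 0.718 -0.682
outer loop
vertex 1.084 2.877 2.714
vertex 1.81 2.84 2.53
vertex 1.31 2.408 2.175
endloop
endfacet
facet normal -0.944 -0.304 -0.131
outer loop
vertex 1.084 2.877 2.714
vertex 1.31 2.408 2.175
vertex 1.384 1.297 4.215
endloop
endfacet
facet normal -0.943 -0.305 -0.132
outer loop
vertex 1.384 1.297 4.215
vertex 1.31 2.408 2.175
vertex 1.611 0.828 3.675
endloop
endfacet
facet normal 0.137 -0.719 0.682
outer loop
vertex 1.384 1.297 4.215
vertex 1.611 0.828 3.675
vertex 2.11 1.26 4.03
endloop
endfacet
facet normal -0.137 0.719 -0.682
outer loop
vertex 1.31 2.408 2.175
vertex 1.81 2.84 2.53
vertex 2.036 2.371 1.99
endloop
endfacet
facet normal -0.211 -0.694 -0.689
outer loop
vertex 1.31 2.408 2.175
vertex 2.036 2.371 1.99
vertex 1.611 0.828 3.675
endloop
endfacet
facet normal -0.210 -0.694 -0.689
outer loop
vertex 1.611 0.828 3.675
vertex 2.036 2.371 1.99
vertex 2.337 0.791 3.491
endloop
endfacet
facet normal 0.136 -0.718 0.682
outer loop
vertex 1.611 0.828 3.675
vertex 2.337 0.791 3.491
vertex 2.11 1.26 4.03
endloop
endfacet
facet normal -0.137 0.719 -0.682
outer loop
vertex 2.036 2.371 1.99
vertex 1.81 2.84 2.53
vertex 2.536 2.803 2.345
endloop
endfacet
facet normal 0.733 -0.390 -0.558
outer loop
vertex 2.036 2.371 1.99
vertex 2.536 2.803 2.345
vertex 2.337 0.791 3.491
endloop
endfacet
facet normal 0.734 -0.390 -0.557
outer loop
vertex 2.337 0.791 3.491
vertex 2.536 2.803 2.345
vertex 2.836 1.223 3.846
endloop
endfacet
facet normal 0.136 -0.718 0.682
outer loop
vertex 2.337 0.791 3.491
vertex 2.836 1.223 3.846
vertex 2.11 1.26 4.03
endloop
endfacet
facet normal -0.137 0.719 -0.682
outer loop
vertex 2.536 2.803 2.345
vertex 1.81 2.84 2.53
vertex 2.309 3.272 2.885
endloop
endfacet
facet normal 0.943 0.305 0.132
outer loop
vertex 2.536 2.803 2.345
vertex 2.309 3.272 2.885
vertex 2.836 1.223 3.846
endloop
endfacet
facet normal 0.944 0.304 0.131
outer loop
vertex 2.836 1.223 3.846
vertex 2.309 3.272 2.885
vertex 2.61 1.692 4.385
endloop
endfacet
facet normal 0.136 -0.718 0.682
outer loop
vertex 2.836 1.223 3.846
vertex 2.61 1.692 4.385
vertex 2.11 1.26 4.03
endloop
endfacet
facet normal -0.426 0.277 -0.861
outer loop
vertex -0.237 -2.272 1.548
vertex 0.348 -1.526 1.499
vertex 0.531 -2.913 0.962
endloop
endfacet
facet normal -0.616 -0.786 0.052
outer loop
vertex 1.332 -3.434 2.581
vertex -0.237 -2.272 1.548
vertex 0.531 -2.913 0.962
endloop
endfacet
facet normal -0.425 0.277 -0.862
outer loop
vertex 0.531 -2.913 0.962
vertex 0.348 -1.526 1.499
vertex 1.117 -2.167 0.913
endloop
endfacet
facet normal 0.662 -0.553 -0.506
outer loop
vertex 1.117 -2.167 0.913
vertex 1.332 -3.434 2.581
vertex 0.531 -2.913 0.962
endloop
endfacet
facet normal -0.662 0.553 0.506
outer loop
vertex -0.237 -2.272 1.548
vertex 1.149 -2.047 3.118
vertex 0.348 -1.526 1.499
endloop
endfacet
facet normal -0.616 -0.786 0.051
outer loop
vertex 0.563 -2.793 3.167
vertex -0.237 -2.272 1.548
vertex 1.332 -3.434 2.581
endloop
endfacet
facet normal -0.662 0.553 0.505
outer loop
vertex 0.563 -2.793 3.167
vertex 1.149 -2.047 3.118
vertex -0.237 -2.272 1.548
endloop
endfacet
facet normal 0.616 0.786 -0.052
outer loop
vertex 0.348 -1.526 1.499
vertex 1.149 -2.047 3.118
vertex 1.117 -2.167 0.913
endloop
endfacet
facet normal 0.663 -0.553 -0.505
outer loop
vertex 1.917 -2.688 2.532
vertex 1.332 -3.434 2.581
vertex 1.117 -2.167 0.913
endloop
endfacet
facet normal 0.616 0.786 -0.052
outer loop
vertex 1.117 -2.167 0.913
vertex 1.149 -2.047 3.118
vertex 1.917 -2.688 2.532
endloop
endfacet
facet normal 0.426 -0.277 0.861
outer loop
vertex 1.917 -2.688 2.532
vertex 0.563 -2.793 3.167
vertex 1.332 -3.434 2.581
endloop
endfacet
facet normal 0.425 -0.278 0.861
outer loop
vertex 1.149 -2.047 3.118
vertex 0.563 -2.793 3.167
vertex 1.917 -2.688 2.532
endloop
endfacet

endsolid


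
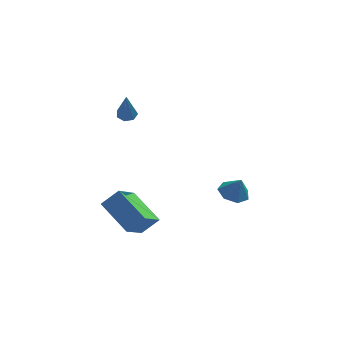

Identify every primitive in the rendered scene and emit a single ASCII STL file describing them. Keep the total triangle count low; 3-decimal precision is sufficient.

solid 
facet normal -0.738 -0.201 -0.644
outer loop
vertex -3.187 -2.977 -1.457
vertex -2.447 -1.498 -2.767
vertex -1.971 -4.421 -2.4
endloop
endfacet
facet normal -0.351 -0.701 0.621
outer loop
vertex -1.093 -4.182 -1.633
vertex -3.187 -2.977 -1.457
vertex -1.971 -4.421 -2.4
endloop
endfacet
facet normal -0.738 -0.201 -0.644
outer loop
vertex -1.971 -4.421 -2.4
vertex -2.447 -1.498 -2.767
vertex -1.231 -2.942 -3.71
endloop
endfacet
facet normal 0.577 -0.684 -0.447
outer loop
vertex -1.231 -2.942 -3.71
vertex -1.093 -4.182 -1.633
vertex -1.971 -4.421 -2.4
endloop
endfacet
facet normal -0.577 0.684 0.447
outer loop
vertex -3.187 -2.977 -1.457
vertex -1.569 -1.259 -2.0
vertex -2.447 -1.498 -2.767
endloop
endfacet
facet normal -0.351 -0.701 0.621
outer loop
vertex -2.309 -2.738 -0.69
vertex -3.187 -2.977 -1.457
vertex -1.093 -4.182 -1.633
endloop
endfacet
facet normal -0.577 0.684 0.447
outer loop
vertex -2.309 -2.738 -0.69
vertex -1.569 -1.259 -2.0
vertex -3.187 -2.977 -1.457
endloop
endfacet
facet normal 0.351 0.701 -0.621
outer loop
vertex -2.447 -1.498 -2.767
vertex -1.569 -1.259 -2.0
vertex -1.231 -2.942 -3.71
endloop
endfacet
facet normal 0.577 -0.684 -0.447
outer loop
vertex -0.353 -2.703 -2.943
vertex -1.093 -4.182 -1.633
vertex -1.231 -2.942 -3.71
endloop
endfacet
facet normal 0.351 0.701 -0.621
outer loop
vertex -1.231 -2.942 -3.71
vertex -1.569 -1.259 -2.0
vertex -0.353 -2.703 -2.943
endloop
endfacet
facet normal 0.738 0.201 0.644
outer loop
vertex -0.353 -2.703 -2.943
vertex -2.309 -2.738 -0.69
vertex -1.093 -4.182 -1.633
endloop
endfacet
facet normal 0.738 0.201 0.644
outer loop
vertex -1.569 -1.259 -2.0
vertex -2.309 -2.738 -0.69
vertex -0.353 -2.703 -2.943
endloop
endfacet
facet normal -0.314 0.172 -0.934
outer loop
vertex 4.262 1.379 -3.984
vertex 3.505 0.992 -3.801
vertex 3.719 1.831 -3.718
endloop
endfacet
facet normal 0.690 0.556 0.464
outer loop
vertex 4.262 1.379 -3.984
vertex 3.719 1.831 -3.718
vertex 3.875 0.788 -2.699
endloop
endfacet
facet normal -0.314 0.172 -0.934
outer loop
vertex 3.719 1.831 -3.718
vertex 3.505 0.992 -3.801
vertex 3.014 1.651 -3.514
endloop
endfacet
facet normal 0.027 0.701 0.713
outer loop
vertex 3.719 1.831 -3.718
vertex 3.014 1.651 -3.514
vertex 3.875 0.788 -2.699
endloop
endfacet
facet normal -0.313 0.173 -0.934
outer loop
vertex 3.014 1.651 -3.514
vertex 3.505 0.992 -3.801
vertex 2.679 0.974 -3.527
endloop
endfacet
facet normal -0.526 0.245 0.815
outer loop
vertex 3.014 1.651 -3.514
vertex 2.679 0.974 -3.527
vertex 3.875 0.788 -2.699
endloop
endfacet
facet normal -0.314 0.171 -0.934
outer loop
vertex 2.679 0.974 -3.527
vertex 3.505 0.992 -3.801
vertex 2.966 0.311 -3.745
endloop
endfacet
facet normal -0.551 -0.466 0.692
outer loop
vertex 2.679 0.974 -3.527
vertex 2.966 0.311 -3.745
vertex 3.875 0.788 -2.699
endloop
endfacet
facet normal -0.315 0.172 -0.934
outer loop
vertex 2.966 0.311 -3.745
vertex 3.505 0.992 -3.801
vertex 3.658 0.16 -4.006
endloop
endfacet
facet normal -0.031 -0.899 0.437
outer loop
vertex 2.966 0.311 -3.745
vertex 3.658 0.16 -4.006
vertex 3.875 0.788 -2.699
endloop
endfacet
facet normal -0.314 0.172 -0.934
outer loop
vertex 3.658 0.16 -4.006
vertex 3.505 0.992 -3.801
vertex 4.235 0.636 -4.112
endloop
endfacet
facet normal 0.644 -0.726 0.242
outer loop
vertex 3.658 0.16 -4.006
vertex 4.235 0.636 -4.112
vertex 3.875 0.788 -2.699
endloop
endfacet
facet normal -0.314 0.172 -0.934
outer loop
vertex 4.235 0.636 -4.112
vertex 3.505 0.992 -3.801
vertex 4.262 1.379 -3.984
endloop
endfacet
facet normal 0.964 -0.079 0.254
outer loop
vertex 4.235 0.636 -4.112
vertex 4.262 1.379 -3.984
vertex 3.875 0.788 -2.699
endloop
endfacet
facet normal 0.010 0.381 -0.925
outer loop
vertex -1.508 2.96 0.489
vertex -1.841 3.377 0.657
vertex -1.282 3.357 0.655
endloop
endfacet
facet normal 0.854 -0.515 0.070
outer loop
vertex -1.508 2.96 0.489
vertex -1.282 3.357 0.655
vertex -1.859 2.643 2.443
endloop
endfacet
facet normal 0.010 0.380 -0.925
outer loop
vertex -1.282 3.357 0.655
vertex -1.841 3.377 0.657
vertex -1.477 3.769 0.822
endloop
endfacet
facet normal 0.884 0.260 0.389
outer loop
vertex -1.282 3.357 0.655
vertex -1.477 3.769 0.822
vertex -1.859 2.643 2.443
endloop
endfacet
facet normal 0.008 0.381 -0.924
outer loop
vertex -1.477 3.769 0.822
vertex -1.841 3.377 0.657
vertex -1.947 3.886 0.866
endloop
endfacet
facet normal 0.246 0.768 0.591
outer loop
vertex -1.477 3.769 0.822
vertex -1.947 3.886 0.866
vertex -1.859 2.643 2.443
endloop
endfacet
facet normal 0.009 0.381 -0.924
outer loop
vertex -1.947 3.886 0.866
vertex -1.841 3.377 0.657
vertex -2.337 3.619 0.752
endloop
endfacet
facet normal -0.580 0.624 0.524
outer loop
vertex -1.947 3.886 0.866
vertex -2.337 3.619 0.752
vertex -1.859 2.643 2.443
endloop
endfacet
facet normal 0.008 0.379 -0.925
outer loop
vertex -2.337 3.619 0.752
vertex -1.841 3.377 0.657
vertex -2.354 3.17 0.568
endloop
endfacet
facet normal -0.969 -0.061 0.239
outer loop
vertex -2.337 3.619 0.752
vertex -2.354 3.17 0.568
vertex -1.859 2.643 2.443
endloop
endfacet
facet normal 0.008 0.379 -0.925
outer loop
vertex -2.354 3.17 0.568
vertex -1.841 3.377 0.657
vertex -1.985 2.877 0.451
endloop
endfacet
facet normal -0.631 -0.774 -0.051
outer loop
vertex -2.354 3.17 0.568
vertex -1.985 2.877 0.451
vertex -1.859 2.643 2.443
endloop
endfacet
facet normal 0.008 0.379 -0.925
outer loop
vertex -1.985 2.877 0.451
vertex -1.841 3.377 0.657
vertex -1.508 2.96 0.489
endloop
endfacet
facet normal 0.180 -0.976 -0.126
outer loop
vertex -1.985 2.877 0.451
vertex -1.508 2.96 0.489
vertex -1.859 2.643 2.443
endloop
endfacet

endsolid


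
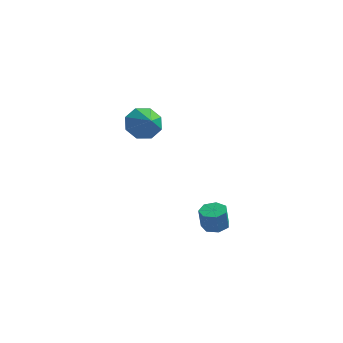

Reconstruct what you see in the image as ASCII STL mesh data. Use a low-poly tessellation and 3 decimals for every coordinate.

solid 
facet normal 0.080 0.120 -0.990
outer loop
vertex 3.503 -2.688 -2.387
vertex 3.041 -3.108 -2.475
vertex 2.996 -2.483 -2.403
endloop
endfacet
facet normal 0.367 0.919 0.141
outer loop
vertex 3.503 -2.688 -2.387
vertex 2.996 -2.483 -2.403
vertex 3.421 -2.813 -1.358
endloop
endfacet
facet normal 0.368 0.919 0.140
outer loop
vertex 3.421 -2.813 -1.358
vertex 2.996 -2.483 -2.403
vertex 2.915 -2.608 -1.373
endloop
endfacet
facet normal -0.078 -0.120 0.990
outer loop
vertex 3.421 -2.813 -1.358
vertex 2.915 -2.608 -1.373
vertex 2.959 -3.232 -1.445
endloop
endfacet
facet normal 0.077 0.120 -0.990
outer loop
vertex 2.996 -2.483 -2.403
vertex 3.041 -3.108 -2.475
vertex 2.523 -2.749 -2.472
endloop
endfacet
facet normal -0.496 0.866 0.066
outer loop
vertex 2.996 -2.483 -2.403
vertex 2.523 -2.749 -2.472
vertex 2.915 -2.608 -1.373
endloop
endfacet
facet normal -0.495 0.866 0.065
outer loop
vertex 2.915 -2.608 -1.373
vertex 2.523 -2.749 -2.472
vertex 2.442 -2.873 -1.443
endloop
endfacet
facet normal -0.079 -0.120 0.990
outer loop
vertex 2.915 -2.608 -1.373
vertex 2.442 -2.873 -1.443
vertex 2.959 -3.232 -1.445
endloop
endfacet
facet normal 0.078 0.121 -0.990
outer loop
vertex 2.523 -2.749 -2.472
vertex 3.041 -3.108 -2.475
vertex 2.44 -3.284 -2.544
endloop
endfacet
facet normal -0.985 0.161 -0.058
outer loop
vertex 2.523 -2.749 -2.472
vertex 2.44 -3.284 -2.544
vertex 2.442 -2.873 -1.443
endloop
endfacet
facet normal -0.985 0.162 -0.059
outer loop
vertex 2.442 -2.873 -1.443
vertex 2.44 -3.284 -2.544
vertex 2.358 -3.409 -1.514
endloop
endfacet
facet normal -0.079 -0.119 0.990
outer loop
vertex 2.442 -2.873 -1.443
vertex 2.358 -3.409 -1.514
vertex 2.959 -3.232 -1.445
endloop
endfacet
facet normal 0.079 0.119 -0.990
outer loop
vertex 2.44 -3.284 -2.544
vertex 3.041 -3.108 -2.475
vertex 2.809 -3.687 -2.563
endloop
endfacet
facet normal -0.734 -0.665 -0.139
outer loop
vertex 2.44 -3.284 -2.544
vertex 2.809 -3.687 -2.563
vertex 2.358 -3.409 -1.514
endloop
endfacet
facet normal -0.732 -0.667 -0.138
outer loop
vertex 2.358 -3.409 -1.514
vertex 2.809 -3.687 -2.563
vertex 2.728 -3.811 -1.534
endloop
endfacet
facet normal -0.078 -0.121 0.990
outer loop
vertex 2.358 -3.409 -1.514
vertex 2.728 -3.811 -1.534
vertex 2.959 -3.232 -1.445
endloop
endfacet
facet normal 0.078 0.119 -0.990
outer loop
vertex 2.809 -3.687 -2.563
vertex 3.041 -3.108 -2.475
vertex 3.353 -3.654 -2.516
endloop
endfacet
facet normal 0.070 -0.991 -0.114
outer loop
vertex 2.809 -3.687 -2.563
vertex 3.353 -3.654 -2.516
vertex 2.728 -3.811 -1.534
endloop
endfacet
facet normal 0.070 -0.991 -0.114
outer loop
vertex 2.728 -3.811 -1.534
vertex 3.353 -3.654 -2.516
vertex 3.271 -3.778 -1.487
endloop
endfacet
facet normal -0.078 -0.121 0.990
outer loop
vertex 2.728 -3.811 -1.534
vertex 3.271 -3.778 -1.487
vertex 2.959 -3.232 -1.445
endloop
endfacet
facet normal 0.078 0.119 -0.990
outer loop
vertex 3.353 -3.654 -2.516
vertex 3.041 -3.108 -2.475
vertex 3.661 -3.209 -2.438
endloop
endfacet
facet normal 0.823 -0.569 -0.003
outer loop
vertex 3.353 -3.654 -2.516
vertex 3.661 -3.209 -2.438
vertex 3.271 -3.778 -1.487
endloop
endfacet
facet normal 0.821 -0.571 -0.005
outer loop
vertex 3.271 -3.778 -1.487
vertex 3.661 -3.209 -2.438
vertex 3.58 -3.334 -1.408
endloop
endfacet
facet normal -0.079 -0.121 0.989
outer loop
vertex 3.271 -3.778 -1.487
vertex 3.58 -3.334 -1.408
vertex 2.959 -3.232 -1.445
endloop
endfacet
facet normal 0.079 0.121 -0.990
outer loop
vertex 3.661 -3.209 -2.438
vertex 3.041 -3.108 -2.475
vertex 3.503 -2.688 -2.387
endloop
endfacet
facet normal 0.954 0.279 0.109
outer loop
vertex 3.661 -3.209 -2.438
vertex 3.503 -2.688 -2.387
vertex 3.58 -3.334 -1.408
endloop
endfacet
facet normal 0.954 0.280 0.110
outer loop
vertex 3.58 -3.334 -1.408
vertex 3.503 -2.688 -2.387
vertex 3.421 -2.813 -1.358
endloop
endfacet
facet normal -0.079 -0.119 0.990
outer loop
vertex 3.58 -3.334 -1.408
vertex 3.421 -2.813 -1.358
vertex 2.959 -3.232 -1.445
endloop
endfacet
facet normal -0.522 0.615 -0.591
outer loop
vertex -1.829 2.704 -1.371
vertex -2.326 3.004 -0.619
vertex -1.522 3.277 -1.046
endloop
endfacet
facet normal 0.906 -0.367 -0.210
outer loop
vertex -1.829 2.704 -1.371
vertex -1.522 3.277 -1.046
vertex -1.674 2.236 0.119
endloop
endfacet
facet normal -0.523 0.614 -0.591
outer loop
vertex -1.522 3.277 -1.046
vertex -2.326 3.004 -0.619
vertex -1.686 3.691 -0.471
endloop
endfacet
facet normal 0.973 0.093 0.210
outer loop
vertex -1.522 3.277 -1.046
vertex -1.686 3.691 -0.471
vertex -1.674 2.236 0.119
endloop
endfacet
facet normal -0.523 0.614 -0.591
outer loop
vertex -1.686 3.691 -0.471
vertex -2.326 3.004 -0.619
vertex -2.225 3.702 0.017
endloop
endfacet
facet normal 0.645 0.292 0.706
outer loop
vertex -1.686 3.691 -0.471
vertex -2.225 3.702 0.017
vertex -1.674 2.236 0.119
endloop
endfacet
facet normal -0.522 0.615 -0.592
outer loop
vertex -2.225 3.702 0.017
vertex -2.326 3.004 -0.619
vertex -2.823 3.305 0.132
endloop
endfacet
facet normal 0.115 0.112 0.987
outer loop
vertex -2.225 3.702 0.017
vertex -2.823 3.305 0.132
vertex -1.674 2.236 0.119
endloop
endfacet
facet normal -0.521 0.615 -0.592
outer loop
vertex -2.823 3.305 0.132
vertex -2.326 3.004 -0.619
vertex -3.13 2.732 -0.193
endloop
endfacet
facet normal -0.306 -0.340 0.889
outer loop
vertex -2.823 3.305 0.132
vertex -3.13 2.732 -0.193
vertex -1.674 2.236 0.119
endloop
endfacet
facet normal -0.521 0.615 -0.592
outer loop
vertex -3.13 2.732 -0.193
vertex -2.326 3.004 -0.619
vertex -2.966 2.318 -0.768
endloop
endfacet
facet normal -0.373 -0.800 0.470
outer loop
vertex -3.13 2.732 -0.193
vertex -2.966 2.318 -0.768
vertex -1.674 2.236 0.119
endloop
endfacet
facet normal -0.522 0.615 -0.591
outer loop
vertex -2.966 2.318 -0.768
vertex -2.326 3.004 -0.619
vertex -2.427 2.307 -1.256
endloop
endfacet
facet normal -0.045 -0.999 -0.027
outer loop
vertex -2.966 2.318 -0.768
vertex -2.427 2.307 -1.256
vertex -1.674 2.236 0.119
endloop
endfacet
facet normal -0.522 0.615 -0.591
outer loop
vertex -2.427 2.307 -1.256
vertex -2.326 3.004 -0.619
vertex -1.829 2.704 -1.371
endloop
endfacet
facet normal 0.485 -0.819 -0.308
outer loop
vertex -2.427 2.307 -1.256
vertex -1.829 2.704 -1.371
vertex -1.674 2.236 0.119
endloop
endfacet

endsolid


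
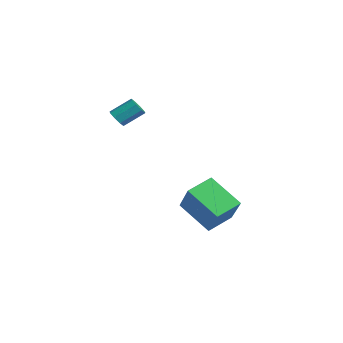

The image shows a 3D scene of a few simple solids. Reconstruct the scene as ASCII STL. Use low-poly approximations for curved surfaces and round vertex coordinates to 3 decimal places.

solid 
facet normal -0.164 -0.785 -0.597
outer loop
vertex 1.193 -3.064 2.69
vertex 0.777 -2.805 2.464
vertex 1.306 -2.839 2.363
endloop
endfacet
facet normal 0.948 -0.293 0.126
outer loop
vertex 1.193 -3.064 2.69
vertex 1.306 -2.839 2.363
vertex 1.399 -2.074 3.443
endloop
endfacet
facet normal 0.947 -0.295 0.127
outer loop
vertex 1.399 -2.074 3.443
vertex 1.306 -2.839 2.363
vertex 1.513 -1.849 3.115
endloop
endfacet
facet normal 0.164 0.786 0.596
outer loop
vertex 1.399 -2.074 3.443
vertex 1.513 -1.849 3.115
vertex 0.983 -1.815 3.216
endloop
endfacet
facet normal -0.165 -0.784 -0.599
outer loop
vertex 1.306 -2.839 2.363
vertex 0.777 -2.805 2.464
vertex 1.109 -2.593 2.095
endloop
endfacet
facet normal 0.864 0.178 -0.472
outer loop
vertex 1.306 -2.839 2.363
vertex 1.109 -2.593 2.095
vertex 1.513 -1.849 3.115
endloop
endfacet
facet normal 0.863 0.178 -0.472
outer loop
vertex 1.513 -1.849 3.115
vertex 1.109 -2.593 2.095
vertex 1.316 -1.604 2.847
endloop
endfacet
facet normal 0.164 0.785 0.597
outer loop
vertex 1.513 -1.849 3.115
vertex 1.316 -1.604 2.847
vertex 0.983 -1.815 3.216
endloop
endfacet
facet normal -0.163 -0.785 -0.598
outer loop
vertex 1.109 -2.593 2.095
vertex 0.777 -2.805 2.464
vertex 0.718 -2.472 2.043
endloop
endfacet
facet normal 0.274 0.545 -0.792
outer loop
vertex 1.109 -2.593 2.095
vertex 0.718 -2.472 2.043
vertex 1.316 -1.604 2.847
endloop
endfacet
facet normal 0.273 0.545 -0.792
outer loop
vertex 1.316 -1.604 2.847
vertex 0.718 -2.472 2.043
vertex 0.924 -1.483 2.795
endloop
endfacet
facet normal 0.163 0.786 0.597
outer loop
vertex 1.316 -1.604 2.847
vertex 0.924 -1.483 2.795
vertex 0.983 -1.815 3.216
endloop
endfacet
facet normal -0.162 -0.785 -0.598
outer loop
vertex 0.718 -2.472 2.043
vertex 0.777 -2.805 2.464
vertex 0.361 -2.546 2.237
endloop
endfacet
facet normal -0.476 0.593 -0.650
outer loop
vertex 0.718 -2.472 2.043
vertex 0.361 -2.546 2.237
vertex 0.924 -1.483 2.795
endloop
endfacet
facet normal -0.476 0.593 -0.649
outer loop
vertex 0.924 -1.483 2.795
vertex 0.361 -2.546 2.237
vertex 0.567 -1.556 2.99
endloop
endfacet
facet normal 0.165 0.786 0.596
outer loop
vertex 0.924 -1.483 2.795
vertex 0.567 -1.556 2.99
vertex 0.983 -1.815 3.216
endloop
endfacet
facet normal -0.164 -0.786 -0.596
outer loop
vertex 0.361 -2.546 2.237
vertex 0.777 -2.805 2.464
vertex 0.247 -2.771 2.565
endloop
endfacet
facet normal -0.947 0.294 -0.127
outer loop
vertex 0.361 -2.546 2.237
vertex 0.247 -2.771 2.565
vertex 0.567 -1.556 2.99
endloop
endfacet
facet normal -0.948 0.294 -0.126
outer loop
vertex 0.567 -1.556 2.99
vertex 0.247 -2.771 2.565
vertex 0.454 -1.781 3.317
endloop
endfacet
facet normal 0.164 0.785 0.597
outer loop
vertex 0.567 -1.556 2.99
vertex 0.454 -1.781 3.317
vertex 0.983 -1.815 3.216
endloop
endfacet
facet normal -0.164 -0.785 -0.597
outer loop
vertex 0.247 -2.771 2.565
vertex 0.777 -2.805 2.464
vertex 0.444 -3.016 2.833
endloop
endfacet
facet normal -0.863 -0.178 0.472
outer loop
vertex 0.247 -2.771 2.565
vertex 0.444 -3.016 2.833
vertex 0.454 -1.781 3.317
endloop
endfacet
facet normal -0.864 -0.178 0.472
outer loop
vertex 0.454 -1.781 3.317
vertex 0.444 -3.016 2.833
vertex 0.651 -2.027 3.585
endloop
endfacet
facet normal 0.165 0.784 0.599
outer loop
vertex 0.454 -1.781 3.317
vertex 0.651 -2.027 3.585
vertex 0.983 -1.815 3.216
endloop
endfacet
facet normal -0.163 -0.786 -0.597
outer loop
vertex 0.444 -3.016 2.833
vertex 0.777 -2.805 2.464
vertex 0.836 -3.137 2.885
endloop
endfacet
facet normal -0.273 -0.545 0.792
outer loop
vertex 0.444 -3.016 2.833
vertex 0.836 -3.137 2.885
vertex 0.651 -2.027 3.585
endloop
endfacet
facet normal -0.274 -0.545 0.792
outer loop
vertex 0.651 -2.027 3.585
vertex 0.836 -3.137 2.885
vertex 1.042 -2.148 3.637
endloop
endfacet
facet normal 0.163 0.785 0.598
outer loop
vertex 0.651 -2.027 3.585
vertex 1.042 -2.148 3.637
vertex 0.983 -1.815 3.216
endloop
endfacet
facet normal -0.165 -0.786 -0.596
outer loop
vertex 0.836 -3.137 2.885
vertex 0.777 -2.805 2.464
vertex 1.193 -3.064 2.69
endloop
endfacet
facet normal 0.476 -0.593 0.649
outer loop
vertex 0.836 -3.137 2.885
vertex 1.193 -3.064 2.69
vertex 1.042 -2.148 3.637
endloop
endfacet
facet normal 0.476 -0.593 0.650
outer loop
vertex 1.042 -2.148 3.637
vertex 1.193 -3.064 2.69
vertex 1.399 -2.074 3.443
endloop
endfacet
facet normal 0.162 0.785 0.598
outer loop
vertex 1.042 -2.148 3.637
vertex 1.399 -2.074 3.443
vertex 0.983 -1.815 3.216
endloop
endfacet
facet normal -0.693 0.092 -0.715
outer loop
vertex 2.167 0.906 -2.258
vertex 3.55 1.766 -3.487
vertex 2.522 -0.393 -2.768
endloop
endfacet
facet normal -0.678 -0.422 0.602
outer loop
vertex 3.97 -0.586 -1.273
vertex 2.167 0.906 -2.258
vertex 2.522 -0.393 -2.768
endloop
endfacet
facet normal -0.693 0.092 -0.715
outer loop
vertex 2.522 -0.393 -2.768
vertex 3.55 1.766 -3.487
vertex 3.905 0.467 -3.997
endloop
endfacet
facet normal 0.246 -0.902 -0.355
outer loop
vertex 3.905 0.467 -3.997
vertex 3.97 -0.586 -1.273
vertex 2.522 -0.393 -2.768
endloop
endfacet
facet normal -0.246 0.902 0.355
outer loop
vertex 2.167 0.906 -2.258
vertex 4.998 1.573 -1.992
vertex 3.55 1.766 -3.487
endloop
endfacet
facet normal -0.678 -0.422 0.602
outer loop
vertex 3.615 0.713 -0.763
vertex 2.167 0.906 -2.258
vertex 3.97 -0.586 -1.273
endloop
endfacet
facet normal -0.246 0.902 0.355
outer loop
vertex 3.615 0.713 -0.763
vertex 4.998 1.573 -1.992
vertex 2.167 0.906 -2.258
endloop
endfacet
facet normal 0.678 0.422 -0.602
outer loop
vertex 3.55 1.766 -3.487
vertex 4.998 1.573 -1.992
vertex 3.905 0.467 -3.997
endloop
endfacet
facet normal 0.246 -0.902 -0.355
outer loop
vertex 5.353 0.274 -2.502
vertex 3.97 -0.586 -1.273
vertex 3.905 0.467 -3.997
endloop
endfacet
facet normal 0.678 0.422 -0.602
outer loop
vertex 3.905 0.467 -3.997
vertex 4.998 1.573 -1.992
vertex 5.353 0.274 -2.502
endloop
endfacet
facet normal 0.693 -0.092 0.715
outer loop
vertex 5.353 0.274 -2.502
vertex 3.615 0.713 -0.763
vertex 3.97 -0.586 -1.273
endloop
endfacet
facet normal 0.693 -0.092 0.715
outer loop
vertex 4.998 1.573 -1.992
vertex 3.615 0.713 -0.763
vertex 5.353 0.274 -2.502
endloop
endfacet

endsolid


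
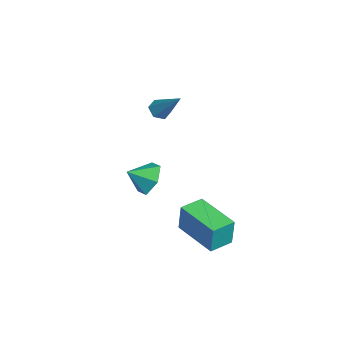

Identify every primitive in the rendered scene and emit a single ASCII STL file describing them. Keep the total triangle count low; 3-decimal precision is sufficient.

solid 
facet normal -0.106 0.852 -0.513
outer loop
vertex 3.054 -1.189 -1.422
vertex 2.317 -1.46 -1.72
vertex 2.346 -1.024 -1.002
endloop
endfacet
facet normal 0.490 -0.103 0.866
outer loop
vertex 3.054 -1.189 -1.422
vertex 2.346 -1.024 -1.002
vertex 2.423 -2.32 -1.2
endloop
endfacet
facet normal -0.104 0.852 -0.513
outer loop
vertex 2.346 -1.024 -1.002
vertex 2.317 -1.46 -1.72
vertex 1.608 -1.294 -1.3
endloop
endfacet
facet normal -0.318 -0.162 0.934
outer loop
vertex 2.346 -1.024 -1.002
vertex 1.608 -1.294 -1.3
vertex 2.423 -2.32 -1.2
endloop
endfacet
facet normal -0.105 0.851 -0.514
outer loop
vertex 1.608 -1.294 -1.3
vertex 2.317 -1.46 -1.72
vertex 1.579 -1.731 -2.017
endloop
endfacet
facet normal -0.745 -0.556 0.369
outer loop
vertex 1.608 -1.294 -1.3
vertex 1.579 -1.731 -2.017
vertex 2.423 -2.32 -1.2
endloop
endfacet
facet normal -0.105 0.851 -0.514
outer loop
vertex 1.579 -1.731 -2.017
vertex 2.317 -1.46 -1.72
vertex 2.288 -1.897 -2.437
endloop
endfacet
facet normal -0.366 -0.892 -0.265
outer loop
vertex 1.579 -1.731 -2.017
vertex 2.288 -1.897 -2.437
vertex 2.423 -2.32 -1.2
endloop
endfacet
facet normal -0.105 0.851 -0.514
outer loop
vertex 2.288 -1.897 -2.437
vertex 2.317 -1.46 -1.72
vertex 3.025 -1.626 -2.139
endloop
endfacet
facet normal 0.441 -0.833 -0.333
outer loop
vertex 2.288 -1.897 -2.437
vertex 3.025 -1.626 -2.139
vertex 2.423 -2.32 -1.2
endloop
endfacet
facet normal -0.105 0.851 -0.514
outer loop
vertex 3.025 -1.626 -2.139
vertex 2.317 -1.46 -1.72
vertex 3.054 -1.189 -1.422
endloop
endfacet
facet normal 0.868 -0.439 0.232
outer loop
vertex 3.025 -1.626 -2.139
vertex 3.054 -1.189 -1.422
vertex 2.423 -2.32 -1.2
endloop
endfacet
facet normal -0.556 0.831 0.016
outer loop
vertex 2.296 0.582 -3.042
vertex 3.903 1.662 -3.281
vertex 2.153 0.511 -4.322
endloop
endfacet
facet normal -0.824 -0.553 0.123
outer loop
vertex 2.737 -0.362 -4.339
vertex 2.296 0.582 -3.042
vertex 2.153 0.511 -4.322
endloop
endfacet
facet normal -0.556 0.831 0.016
outer loop
vertex 2.153 0.511 -4.322
vertex 3.903 1.662 -3.281
vertex 3.76 1.591 -4.561
endloop
endfacet
facet normal -0.111 -0.055 -0.992
outer loop
vertex 3.76 1.591 -4.561
vertex 2.737 -0.362 -4.339
vertex 2.153 0.511 -4.322
endloop
endfacet
facet normal 0.111 0.055 0.992
outer loop
vertex 2.296 0.582 -3.042
vertex 4.487 0.789 -3.298
vertex 3.903 1.662 -3.281
endloop
endfacet
facet normal -0.824 -0.553 0.123
outer loop
vertex 2.88 -0.291 -3.059
vertex 2.296 0.582 -3.042
vertex 2.737 -0.362 -4.339
endloop
endfacet
facet normal 0.111 0.055 0.992
outer loop
vertex 2.88 -0.291 -3.059
vertex 4.487 0.789 -3.298
vertex 2.296 0.582 -3.042
endloop
endfacet
facet normal 0.824 0.553 -0.123
outer loop
vertex 3.903 1.662 -3.281
vertex 4.487 0.789 -3.298
vertex 3.76 1.591 -4.561
endloop
endfacet
facet normal -0.111 -0.055 -0.992
outer loop
vertex 4.344 0.718 -4.578
vertex 2.737 -0.362 -4.339
vertex 3.76 1.591 -4.561
endloop
endfacet
facet normal 0.824 0.553 -0.123
outer loop
vertex 3.76 1.591 -4.561
vertex 4.487 0.789 -3.298
vertex 4.344 0.718 -4.578
endloop
endfacet
facet normal 0.556 -0.831 -0.016
outer loop
vertex 4.344 0.718 -4.578
vertex 2.88 -0.291 -3.059
vertex 2.737 -0.362 -4.339
endloop
endfacet
facet normal 0.556 -0.831 -0.016
outer loop
vertex 4.487 0.789 -3.298
vertex 2.88 -0.291 -3.059
vertex 4.344 0.718 -4.578
endloop
endfacet
facet normal -0.546 -0.443 -0.711
outer loop
vertex -1.214 -1.022 -0.549
vertex -1.627 -0.739 -0.408
vertex -1.301 -0.559 -0.771
endloop
endfacet
facet normal 0.933 0.003 -0.360
outer loop
vertex -1.214 -1.022 -0.549
vertex -1.301 -0.559 -0.771
vertex -0.693 0.019 0.808
endloop
endfacet
facet normal -0.547 -0.443 -0.711
outer loop
vertex -1.301 -0.559 -0.771
vertex -1.627 -0.739 -0.408
vertex -1.714 -0.277 -0.629
endloop
endfacet
facet normal 0.395 0.803 -0.446
outer loop
vertex -1.301 -0.559 -0.771
vertex -1.714 -0.277 -0.629
vertex -0.693 0.019 0.808
endloop
endfacet
facet normal -0.548 -0.443 -0.710
outer loop
vertex -1.714 -0.277 -0.629
vertex -1.627 -0.739 -0.408
vertex -2.04 -0.456 -0.266
endloop
endfacet
facet normal -0.397 0.913 0.094
outer loop
vertex -1.714 -0.277 -0.629
vertex -2.04 -0.456 -0.266
vertex -0.693 0.019 0.808
endloop
endfacet
facet normal -0.547 -0.442 -0.711
outer loop
vertex -2.04 -0.456 -0.266
vertex -1.627 -0.739 -0.408
vertex -1.953 -0.919 -0.045
endloop
endfacet
facet normal -0.655 0.222 0.723
outer loop
vertex -2.04 -0.456 -0.266
vertex -1.953 -0.919 -0.045
vertex -0.693 0.019 0.808
endloop
endfacet
facet normal -0.546 -0.444 -0.710
outer loop
vertex -1.953 -0.919 -0.045
vertex -1.627 -0.739 -0.408
vertex -1.54 -1.201 -0.186
endloop
endfacet
facet normal -0.118 -0.577 0.808
outer loop
vertex -1.953 -0.919 -0.045
vertex -1.54 -1.201 -0.186
vertex -0.693 0.019 0.808
endloop
endfacet
facet normal -0.547 -0.444 -0.710
outer loop
vertex -1.54 -1.201 -0.186
vertex -1.627 -0.739 -0.408
vertex -1.214 -1.022 -0.549
endloop
endfacet
facet normal 0.675 -0.687 0.268
outer loop
vertex -1.54 -1.201 -0.186
vertex -1.214 -1.022 -0.549
vertex -0.693 0.019 0.808
endloop
endfacet

endsolid


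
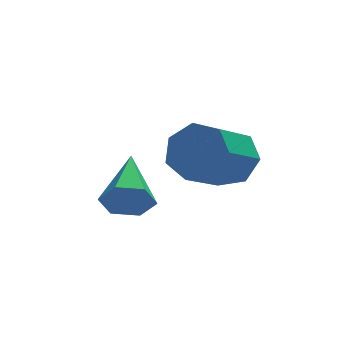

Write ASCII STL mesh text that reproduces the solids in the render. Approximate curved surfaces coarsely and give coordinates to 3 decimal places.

solid 
facet normal 0.616 0.599 -0.512
outer loop
vertex 2.112 0.576 3.684
vertex 1.487 0.562 2.916
vertex 1.512 1.19 3.681
endloop
endfacet
facet normal 0.364 0.360 0.859
outer loop
vertex 2.112 0.576 3.684
vertex 1.512 1.19 3.681
vertex 0.998 -0.508 4.611
endloop
endfacet
facet normal 0.364 0.360 0.859
outer loop
vertex 0.998 -0.508 4.611
vertex 1.512 1.19 3.681
vertex 0.398 0.106 4.608
endloop
endfacet
facet normal -0.615 -0.599 0.512
outer loop
vertex 0.998 -0.508 4.611
vertex 0.398 0.106 4.608
vertex 0.373 -0.522 3.844
endloop
endfacet
facet normal 0.616 0.599 -0.512
outer loop
vertex 1.512 1.19 3.681
vertex 1.487 0.562 2.916
vertex 0.893 1.332 3.102
endloop
endfacet
facet normal -0.319 0.784 0.533
outer loop
vertex 1.512 1.19 3.681
vertex 0.893 1.332 3.102
vertex 0.398 0.106 4.608
endloop
endfacet
facet normal -0.318 0.784 0.533
outer loop
vertex 0.398 0.106 4.608
vertex 0.893 1.332 3.102
vertex -0.221 0.248 4.03
endloop
endfacet
facet normal -0.616 -0.599 0.512
outer loop
vertex 0.398 0.106 4.608
vertex -0.221 0.248 4.03
vertex 0.373 -0.522 3.844
endloop
endfacet
facet normal 0.615 0.598 -0.513
outer loop
vertex 0.893 1.332 3.102
vertex 1.487 0.562 2.916
vertex 0.721 0.893 2.384
endloop
endfacet
facet normal -0.763 0.617 -0.195
outer loop
vertex 0.893 1.332 3.102
vertex 0.721 0.893 2.384
vertex -0.221 0.248 4.03
endloop
endfacet
facet normal -0.762 0.618 -0.194
outer loop
vertex -0.221 0.248 4.03
vertex 0.721 0.893 2.384
vertex -0.393 -0.19 3.311
endloop
endfacet
facet normal -0.616 -0.599 0.512
outer loop
vertex -0.221 0.248 4.03
vertex -0.393 -0.19 3.311
vertex 0.373 -0.522 3.844
endloop
endfacet
facet normal 0.615 0.600 -0.512
outer loop
vertex 0.721 0.893 2.384
vertex 1.487 0.562 2.916
vertex 1.126 0.206 2.066
endloop
endfacet
facet normal -0.632 -0.014 -0.775
outer loop
vertex 0.721 0.893 2.384
vertex 1.126 0.206 2.066
vertex -0.393 -0.19 3.311
endloop
endfacet
facet normal -0.632 -0.014 -0.775
outer loop
vertex -0.393 -0.19 3.311
vertex 1.126 0.206 2.066
vertex 0.012 -0.878 2.993
endloop
endfacet
facet normal -0.616 -0.599 0.512
outer loop
vertex -0.393 -0.19 3.311
vertex 0.012 -0.878 2.993
vertex 0.373 -0.522 3.844
endloop
endfacet
facet normal 0.616 0.599 -0.512
outer loop
vertex 1.126 0.206 2.066
vertex 1.487 0.562 2.916
vertex 1.803 -0.214 2.389
endloop
endfacet
facet normal -0.025 -0.635 -0.772
outer loop
vertex 1.126 0.206 2.066
vertex 1.803 -0.214 2.389
vertex 0.012 -0.878 2.993
endloop
endfacet
facet normal -0.025 -0.635 -0.772
outer loop
vertex 0.012 -0.878 2.993
vertex 1.803 -0.214 2.389
vertex 0.689 -1.298 3.316
endloop
endfacet
facet normal -0.616 -0.599 0.512
outer loop
vertex 0.012 -0.878 2.993
vertex 0.689 -1.298 3.316
vertex 0.373 -0.522 3.844
endloop
endfacet
facet normal 0.616 0.599 -0.513
outer loop
vertex 1.803 -0.214 2.389
vertex 1.487 0.562 2.916
vertex 2.242 -0.049 3.109
endloop
endfacet
facet normal 0.600 -0.777 -0.188
outer loop
vertex 1.803 -0.214 2.389
vertex 2.242 -0.049 3.109
vertex 0.689 -1.298 3.316
endloop
endfacet
facet normal 0.600 -0.778 -0.187
outer loop
vertex 0.689 -1.298 3.316
vertex 2.242 -0.049 3.109
vertex 1.127 -1.133 4.036
endloop
endfacet
facet normal -0.616 -0.599 0.512
outer loop
vertex 0.689 -1.298 3.316
vertex 1.127 -1.133 4.036
vertex 0.373 -0.522 3.844
endloop
endfacet
facet normal 0.616 0.599 -0.512
outer loop
vertex 2.242 -0.049 3.109
vertex 1.487 0.562 2.916
vertex 2.112 0.576 3.684
endloop
endfacet
facet normal 0.773 -0.335 0.539
outer loop
vertex 2.242 -0.049 3.109
vertex 2.112 0.576 3.684
vertex 1.127 -1.133 4.036
endloop
endfacet
facet normal 0.774 -0.335 0.538
outer loop
vertex 1.127 -1.133 4.036
vertex 2.112 0.576 3.684
vertex 0.998 -0.508 4.611
endloop
endfacet
facet normal -0.616 -0.599 0.513
outer loop
vertex 1.127 -1.133 4.036
vertex 0.998 -0.508 4.611
vertex 0.373 -0.522 3.844
endloop
endfacet
facet normal -0.205 -0.914 -0.351
outer loop
vertex -0.8 1.536 0.329
vertex -1.18 1.347 1.043
vertex -1.612 1.683 0.42
endloop
endfacet
facet normal 0.029 0.636 -0.771
outer loop
vertex -0.8 1.536 0.329
vertex -1.612 1.683 0.42
vertex -0.74 3.313 1.797
endloop
endfacet
facet normal -0.205 -0.914 -0.350
outer loop
vertex -1.612 1.683 0.42
vertex -1.18 1.347 1.043
vertex -1.992 1.495 1.133
endloop
endfacet
facet normal -0.756 0.609 -0.242
outer loop
vertex -1.612 1.683 0.42
vertex -1.992 1.495 1.133
vertex -0.74 3.313 1.797
endloop
endfacet
facet normal -0.205 -0.914 -0.350
outer loop
vertex -1.992 1.495 1.133
vertex -1.18 1.347 1.043
vertex -1.559 1.159 1.757
endloop
endfacet
facet normal -0.721 0.262 0.641
outer loop
vertex -1.992 1.495 1.133
vertex -1.559 1.159 1.757
vertex -0.74 3.313 1.797
endloop
endfacet
facet normal -0.204 -0.915 -0.349
outer loop
vertex -1.559 1.159 1.757
vertex -1.18 1.347 1.043
vertex -0.747 1.012 1.667
endloop
endfacet
facet normal 0.100 -0.056 0.993
outer loop
vertex -1.559 1.159 1.757
vertex -0.747 1.012 1.667
vertex -0.74 3.313 1.797
endloop
endfacet
facet normal -0.204 -0.915 -0.349
outer loop
vertex -0.747 1.012 1.667
vertex -1.18 1.347 1.043
vertex -0.368 1.2 0.953
endloop
endfacet
facet normal 0.886 -0.029 0.463
outer loop
vertex -0.747 1.012 1.667
vertex -0.368 1.2 0.953
vertex -0.74 3.313 1.797
endloop
endfacet
facet normal -0.204 -0.914 -0.351
outer loop
vertex -0.368 1.2 0.953
vertex -1.18 1.347 1.043
vertex -0.8 1.536 0.329
endloop
endfacet
facet normal 0.851 0.317 -0.419
outer loop
vertex -0.368 1.2 0.953
vertex -0.8 1.536 0.329
vertex -0.74 3.313 1.797
endloop
endfacet

endsolid


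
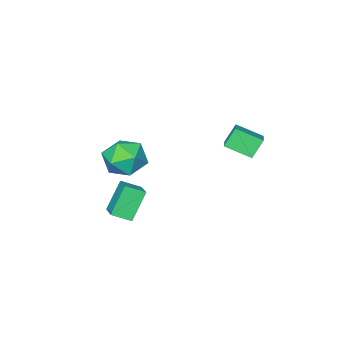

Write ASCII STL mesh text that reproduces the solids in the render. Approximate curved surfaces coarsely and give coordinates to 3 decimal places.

solid 
facet normal -0.576 0.033 0.817
outer loop
vertex -2.734 0.509 1.112
vertex -3.515 1.59 0.518
vertex -3.748 -0.592 0.441
endloop
endfacet
facet normal 0.534 -0.741 0.407
outer loop
vertex -3.085 -0.63 -0.498
vertex -2.734 0.509 1.112
vertex -3.748 -0.592 0.441
endloop
endfacet
facet normal -0.576 0.033 0.817
outer loop
vertex -3.748 -0.592 0.441
vertex -3.515 1.59 0.518
vertex -4.529 0.489 -0.153
endloop
endfacet
facet normal -0.618 -0.671 -0.409
outer loop
vertex -4.529 0.489 -0.153
vertex -3.085 -0.63 -0.498
vertex -3.748 -0.592 0.441
endloop
endfacet
facet normal 0.618 0.671 0.409
outer loop
vertex -2.734 0.509 1.112
vertex -2.852 1.552 -0.421
vertex -3.515 1.59 0.518
endloop
endfacet
facet normal 0.534 -0.741 0.407
outer loop
vertex -2.071 0.471 0.173
vertex -2.734 0.509 1.112
vertex -3.085 -0.63 -0.498
endloop
endfacet
facet normal 0.618 0.671 0.409
outer loop
vertex -2.071 0.471 0.173
vertex -2.852 1.552 -0.421
vertex -2.734 0.509 1.112
endloop
endfacet
facet normal -0.534 0.741 -0.407
outer loop
vertex -3.515 1.59 0.518
vertex -2.852 1.552 -0.421
vertex -4.529 0.489 -0.153
endloop
endfacet
facet normal -0.618 -0.671 -0.409
outer loop
vertex -3.866 0.451 -1.092
vertex -3.085 -0.63 -0.498
vertex -4.529 0.489 -0.153
endloop
endfacet
facet normal -0.534 0.741 -0.407
outer loop
vertex -4.529 0.489 -0.153
vertex -2.852 1.552 -0.421
vertex -3.866 0.451 -1.092
endloop
endfacet
facet normal 0.576 -0.033 -0.817
outer loop
vertex -3.866 0.451 -1.092
vertex -2.071 0.471 0.173
vertex -3.085 -0.63 -0.498
endloop
endfacet
facet normal 0.576 -0.033 -0.817
outer loop
vertex -2.852 1.552 -0.421
vertex -2.071 0.471 0.173
vertex -3.866 0.451 -1.092
endloop
endfacet
facet normal -0.064 0.995 -0.081
outer loop
vertex 1.372 -2.19 -1.731
vertex 0.228 -2.235 -1.375
vertex 1.104 -2.112 -0.566
endloop
endfacet
facet normal 0.600 0.796 0.085
outer loop
vertex 1.372 -2.19 -1.731
vertex 1.104 -2.112 -0.566
vertex 2.035 -2.776 -0.923
endloop
endfacet
facet normal 0.832 0.354 -0.426
outer loop
vertex 1.372 -2.19 -1.731
vertex 2.035 -2.776 -0.923
vertex 1.735 -3.311 -1.953
endloop
endfacet
facet normal 0.312 0.281 -0.908
outer loop
vertex 1.372 -2.19 -1.731
vertex 1.735 -3.311 -1.953
vertex 0.619 -2.976 -2.233
endloop
endfacet
facet normal -0.243 0.677 -0.695
outer loop
vertex 1.372 -2.19 -1.731
vertex 0.619 -2.976 -2.233
vertex 0.228 -2.235 -1.375
endloop
endfacet
facet normal 0.574 0.430 0.697
outer loop
vertex 2.035 -2.776 -0.923
vertex 1.104 -2.112 -0.566
vertex 1.301 -3.184 -0.067
endloop
endfacet
facet normal -0.501 0.752 0.428
outer loop
vertex 1.104 -2.112 -0.566
vertex 0.228 -2.235 -1.375
vertex 0.185 -2.849 -0.347
endloop
endfacet
facet normal -0.790 0.237 -0.565
outer loop
vertex 0.228 -2.235 -1.375
vertex 0.619 -2.976 -2.233
vertex -0.115 -3.384 -1.377
endloop
endfacet
facet normal 0.107 -0.403 -0.909
outer loop
vertex 0.619 -2.976 -2.233
vertex 1.735 -3.311 -1.953
vertex 0.816 -4.048 -1.734
endloop
endfacet
facet normal 0.950 -0.283 -0.130
outer loop
vertex 1.735 -3.311 -1.953
vertex 2.035 -2.776 -0.923
vertex 1.692 -3.925 -0.925
endloop
endfacet
facet normal -0.312 -0.281 0.908
outer loop
vertex 0.548 -3.97 -0.569
vertex 1.301 -3.184 -0.067
vertex 0.185 -2.849 -0.347
endloop
endfacet
facet normal -0.832 -0.354 0.426
outer loop
vertex 0.548 -3.97 -0.569
vertex 0.185 -2.849 -0.347
vertex -0.115 -3.384 -1.377
endloop
endfacet
facet normal -0.600 -0.796 -0.085
outer loop
vertex 0.548 -3.97 -0.569
vertex -0.115 -3.384 -1.377
vertex 0.816 -4.048 -1.734
endloop
endfacet
facet normal 0.064 -0.995 0.081
outer loop
vertex 0.548 -3.97 -0.569
vertex 0.816 -4.048 -1.734
vertex 1.692 -3.925 -0.925
endloop
endfacet
facet normal 0.243 -0.677 0.695
outer loop
vertex 0.548 -3.97 -0.569
vertex 1.692 -3.925 -0.925
vertex 1.301 -3.184 -0.067
endloop
endfacet
facet normal -0.107 0.403 0.909
outer loop
vertex 0.185 -2.849 -0.347
vertex 1.301 -3.184 -0.067
vertex 1.104 -2.112 -0.566
endloop
endfacet
facet normal -0.950 0.283 0.130
outer loop
vertex -0.115 -3.384 -1.377
vertex 0.185 -2.849 -0.347
vertex 0.228 -2.235 -1.375
endloop
endfacet
facet normal -0.574 -0.430 -0.697
outer loop
vertex 0.816 -4.048 -1.734
vertex -0.115 -3.384 -1.377
vertex 0.619 -2.976 -2.233
endloop
endfacet
facet normal 0.501 -0.752 -0.428
outer loop
vertex 1.692 -3.925 -0.925
vertex 0.816 -4.048 -1.734
vertex 1.735 -3.311 -1.953
endloop
endfacet
facet normal 0.790 -0.237 0.565
outer loop
vertex 1.301 -3.184 -0.067
vertex 1.692 -3.925 -0.925
vertex 2.035 -2.776 -0.923
endloop
endfacet
facet normal -0.561 -0.096 0.822
outer loop
vertex 1.578 -2.648 -2.257
vertex 2.307 -1.379 -1.611
vertex 0.845 -2.01 -2.682
endloop
endfacet
facet normal -0.456 -0.793 -0.404
outer loop
vertex 1.833 -1.841 -4.129
vertex 1.578 -2.648 -2.257
vertex 0.845 -2.01 -2.682
endloop
endfacet
facet normal -0.561 -0.096 0.822
outer loop
vertex 0.845 -2.01 -2.682
vertex 2.307 -1.379 -1.611
vertex 1.575 -0.742 -2.036
endloop
endfacet
facet normal -0.690 0.602 -0.401
outer loop
vertex 1.575 -0.742 -2.036
vertex 1.833 -1.841 -4.129
vertex 0.845 -2.01 -2.682
endloop
endfacet
facet normal 0.691 -0.601 0.401
outer loop
vertex 1.578 -2.648 -2.257
vertex 3.295 -1.21 -3.058
vertex 2.307 -1.379 -1.611
endloop
endfacet
facet normal -0.456 -0.793 -0.404
outer loop
vertex 2.565 -2.478 -3.704
vertex 1.578 -2.648 -2.257
vertex 1.833 -1.841 -4.129
endloop
endfacet
facet normal 0.691 -0.602 0.401
outer loop
vertex 2.565 -2.478 -3.704
vertex 3.295 -1.21 -3.058
vertex 1.578 -2.648 -2.257
endloop
endfacet
facet normal 0.456 0.793 0.404
outer loop
vertex 2.307 -1.379 -1.611
vertex 3.295 -1.21 -3.058
vertex 1.575 -0.742 -2.036
endloop
endfacet
facet normal -0.691 0.601 -0.401
outer loop
vertex 2.562 -0.572 -3.483
vertex 1.833 -1.841 -4.129
vertex 1.575 -0.742 -2.036
endloop
endfacet
facet normal 0.456 0.793 0.404
outer loop
vertex 1.575 -0.742 -2.036
vertex 3.295 -1.21 -3.058
vertex 2.562 -0.572 -3.483
endloop
endfacet
facet normal 0.561 0.096 -0.822
outer loop
vertex 2.562 -0.572 -3.483
vertex 2.565 -2.478 -3.704
vertex 1.833 -1.841 -4.129
endloop
endfacet
facet normal 0.561 0.096 -0.822
outer loop
vertex 3.295 -1.21 -3.058
vertex 2.565 -2.478 -3.704
vertex 2.562 -0.572 -3.483
endloop
endfacet

endsolid
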